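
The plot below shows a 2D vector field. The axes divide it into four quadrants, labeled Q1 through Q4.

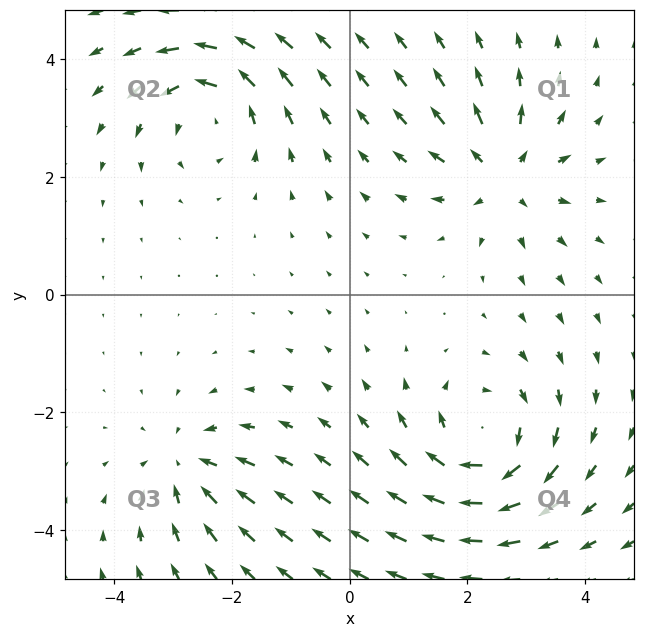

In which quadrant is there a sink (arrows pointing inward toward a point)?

Q3

The sink sits at approximately (-2.8, -2.9), which lies in quadrant Q3. The divergence there is about -3, negative as expected for a sink.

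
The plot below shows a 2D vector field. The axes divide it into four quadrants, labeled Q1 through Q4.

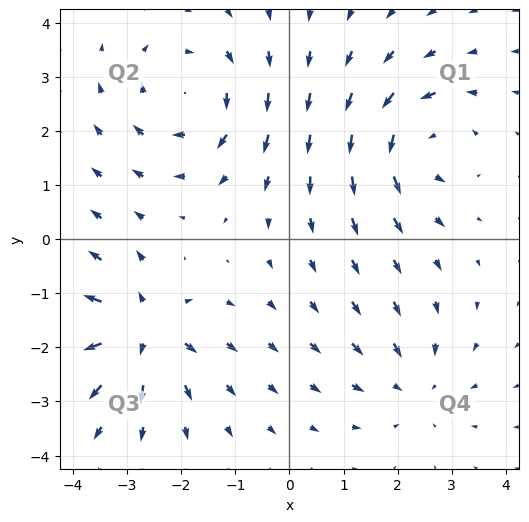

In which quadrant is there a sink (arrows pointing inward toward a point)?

Q4

The sink sits at approximately (2.3, -2.7), which lies in quadrant Q4. The divergence there is about -2, negative as expected for a sink.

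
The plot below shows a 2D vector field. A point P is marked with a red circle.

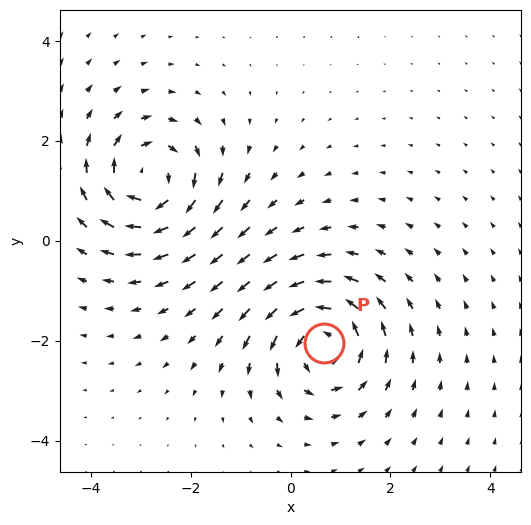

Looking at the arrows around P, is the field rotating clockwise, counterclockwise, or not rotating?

Near P at (0.7, -2.1) the arrows circulate counterclockwise. The curl (z-component) there is about +5; positive curl means counterclockwise rotation.

counterclockwise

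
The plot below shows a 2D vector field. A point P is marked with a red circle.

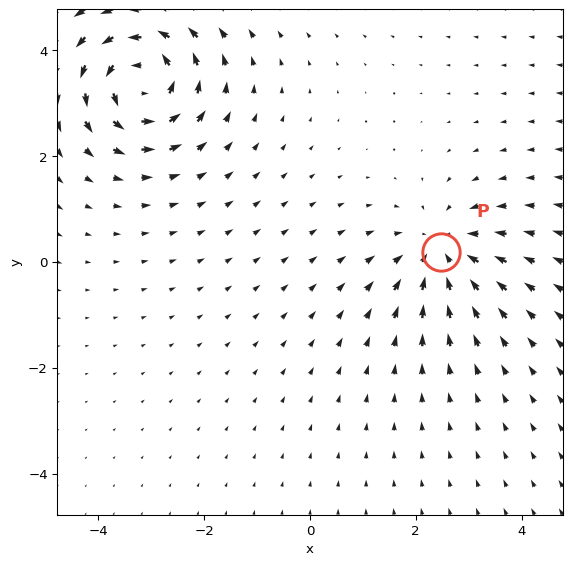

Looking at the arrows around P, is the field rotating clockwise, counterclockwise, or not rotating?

not rotating

Near P at (2.5, 0.2) the arrows show no circulation. The curl there is ≈0.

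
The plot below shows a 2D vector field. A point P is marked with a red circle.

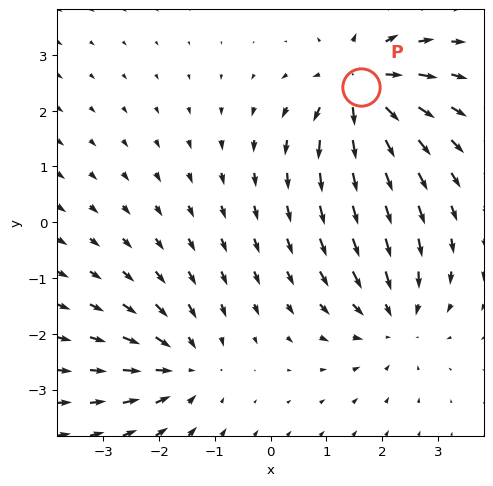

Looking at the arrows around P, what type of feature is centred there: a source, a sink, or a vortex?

At P (1.6, 2.4) the arrows spread outward. Divergence about +6, curl ≈0 — positive divergence with near-zero curl is a source.

source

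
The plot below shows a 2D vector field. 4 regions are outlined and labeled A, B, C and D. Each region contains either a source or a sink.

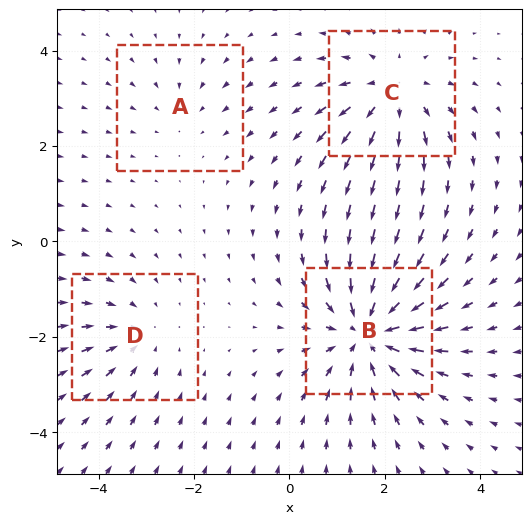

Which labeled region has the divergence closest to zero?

Divergence at each region's feature centre — A: about -2, B: about -6, C: about +4, D: about -3. Region A is closest to zero.

A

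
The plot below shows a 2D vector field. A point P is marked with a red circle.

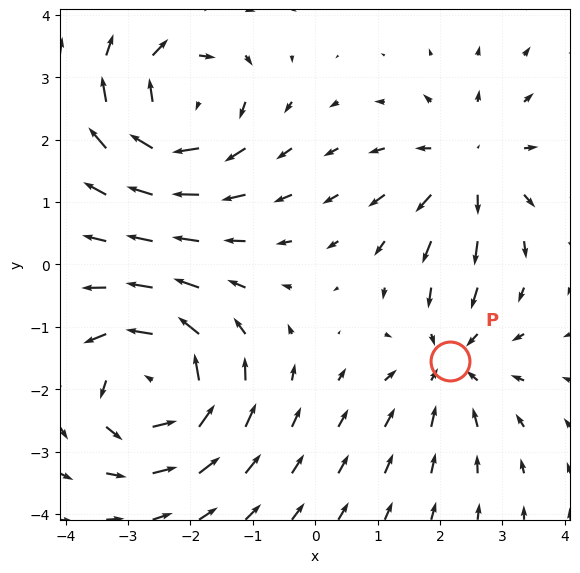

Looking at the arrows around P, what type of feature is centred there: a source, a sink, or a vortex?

At P (2.2, -1.5) the arrows converge inward. Divergence about -3, curl ≈0 — negative divergence with near-zero curl is a sink.

sink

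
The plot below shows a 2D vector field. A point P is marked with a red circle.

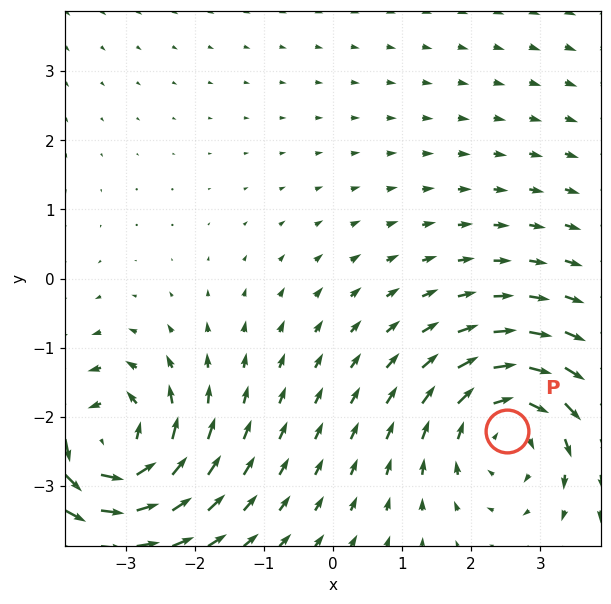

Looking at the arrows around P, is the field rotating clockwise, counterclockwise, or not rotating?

Near P at (2.5, -2.2) the arrows circulate clockwise. The curl (z-component) there is about -4; negative curl means clockwise rotation.

clockwise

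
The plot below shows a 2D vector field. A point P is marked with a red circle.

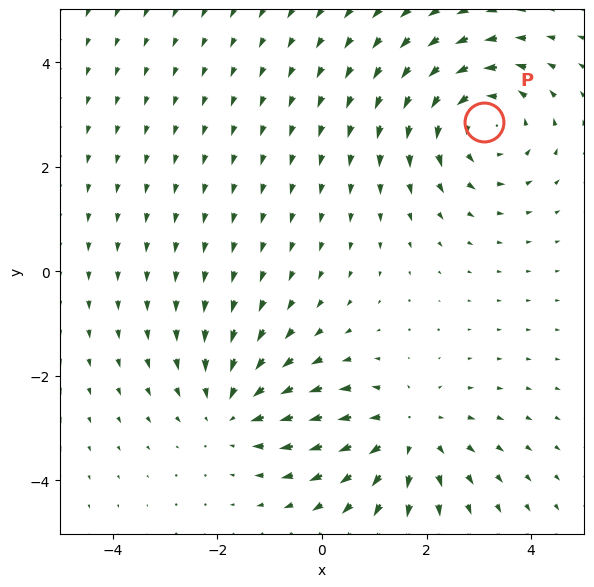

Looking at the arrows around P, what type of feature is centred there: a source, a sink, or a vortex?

vortex

At P (3.1, 2.9) the arrows circulate counterclockwise. Divergence ≈0, curl about +4 — near-zero divergence with nonzero curl is a vortex.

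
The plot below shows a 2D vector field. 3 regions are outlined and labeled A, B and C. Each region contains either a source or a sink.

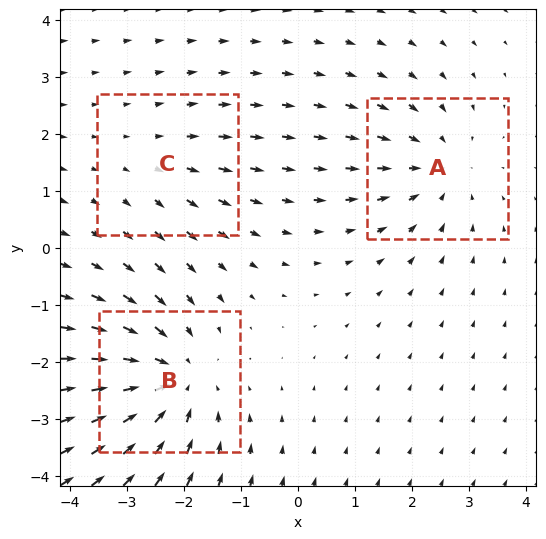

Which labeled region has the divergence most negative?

Divergence at each region's feature centre — A: about -3, B: about -4, C: about +2. Region B is most negative.

B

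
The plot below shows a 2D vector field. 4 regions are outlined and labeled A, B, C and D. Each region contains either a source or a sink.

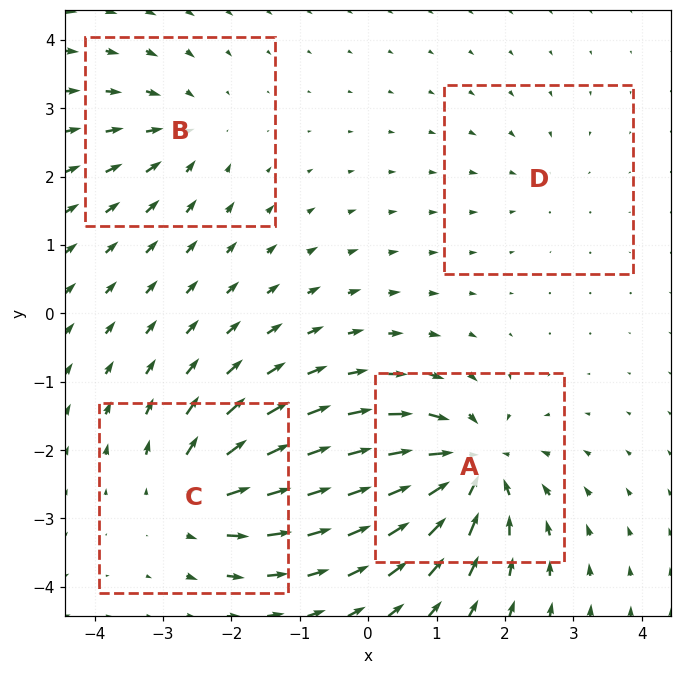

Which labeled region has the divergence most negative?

A

Divergence at each region's feature centre — A: about -8, B: about -4, C: about +5, D: about -2. Region A is most negative.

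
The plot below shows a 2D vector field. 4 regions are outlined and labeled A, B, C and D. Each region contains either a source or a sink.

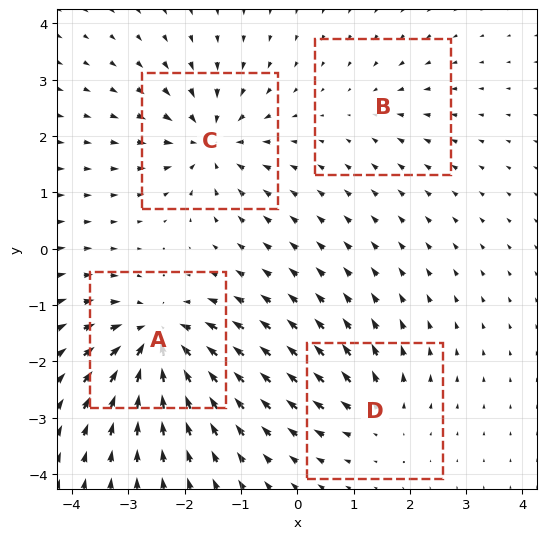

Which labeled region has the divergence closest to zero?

B

Divergence at each region's feature centre — A: about -8, B: about -3, C: about -7, D: about +4. Region B is closest to zero.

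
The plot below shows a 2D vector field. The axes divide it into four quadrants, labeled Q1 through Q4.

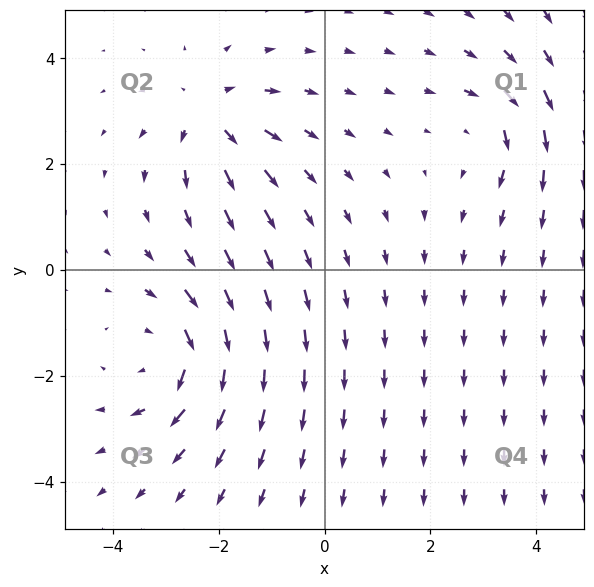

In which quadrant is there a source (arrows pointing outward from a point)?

Q2

The source sits at approximately (-2.2, 2.9), which lies in quadrant Q2. The divergence there is about +4, positive as expected for a source.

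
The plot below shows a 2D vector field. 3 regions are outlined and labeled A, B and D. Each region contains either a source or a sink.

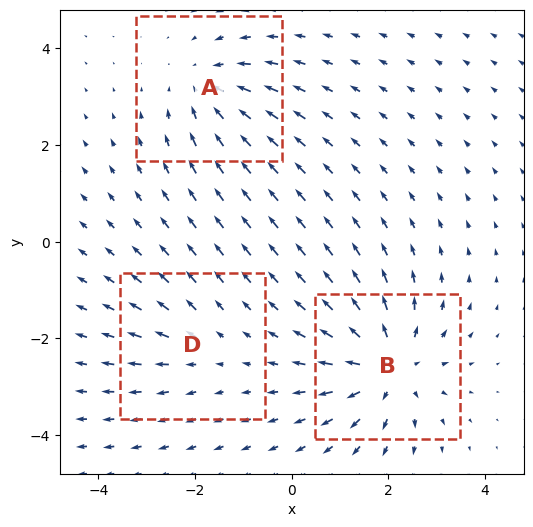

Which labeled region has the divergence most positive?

B

Divergence at each region's feature centre — A: about -3, B: about +4, D: about +2. Region B is most positive.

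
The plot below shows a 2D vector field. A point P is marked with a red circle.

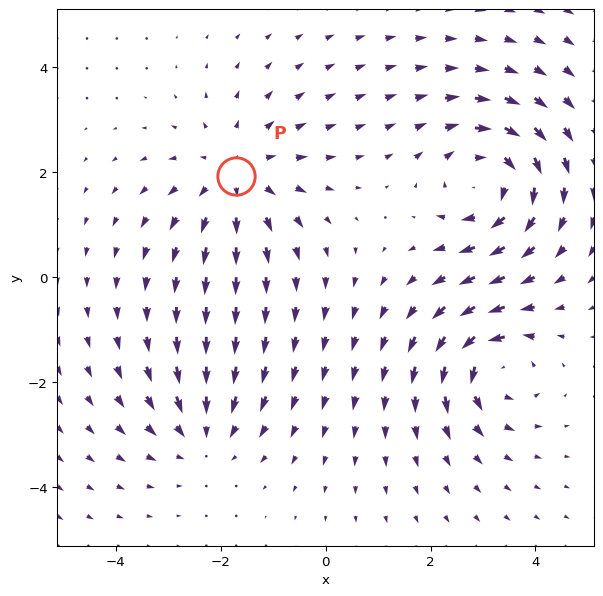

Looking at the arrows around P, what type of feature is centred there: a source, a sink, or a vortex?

source

At P (-1.7, 1.9) the arrows spread outward. Divergence about +3, curl ≈0 — positive divergence with near-zero curl is a source.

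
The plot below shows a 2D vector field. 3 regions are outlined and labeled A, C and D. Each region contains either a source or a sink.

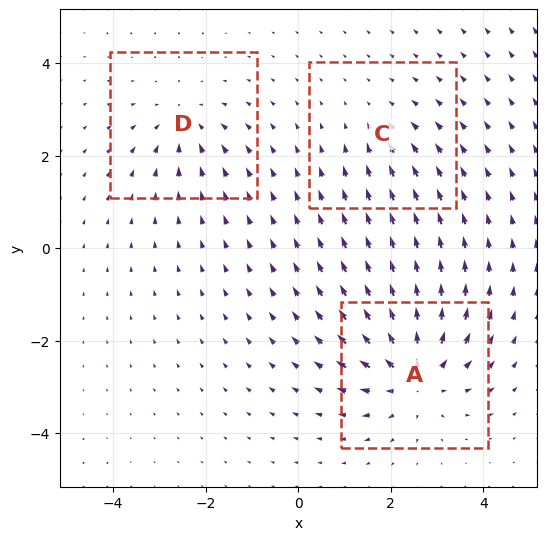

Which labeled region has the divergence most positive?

A

Divergence at each region's feature centre — A: about +5, C: about -2, D: about -3. Region A is most positive.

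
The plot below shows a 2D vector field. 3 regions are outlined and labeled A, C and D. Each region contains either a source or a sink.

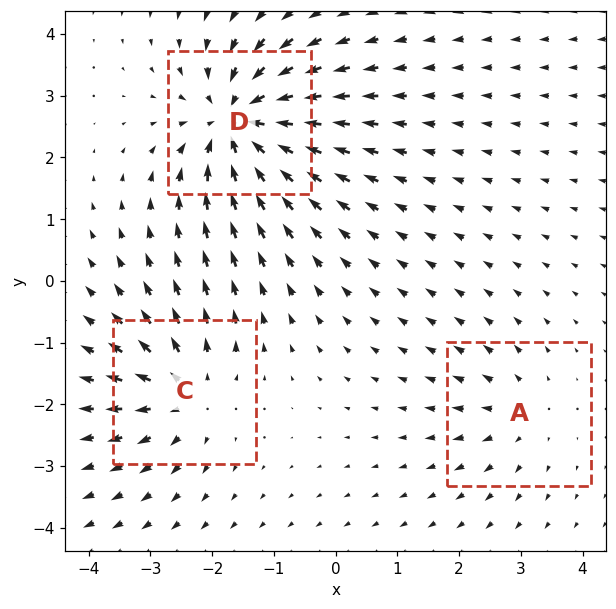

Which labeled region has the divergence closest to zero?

A

Divergence at each region's feature centre — A: about +2, C: about +4, D: about -6. Region A is closest to zero.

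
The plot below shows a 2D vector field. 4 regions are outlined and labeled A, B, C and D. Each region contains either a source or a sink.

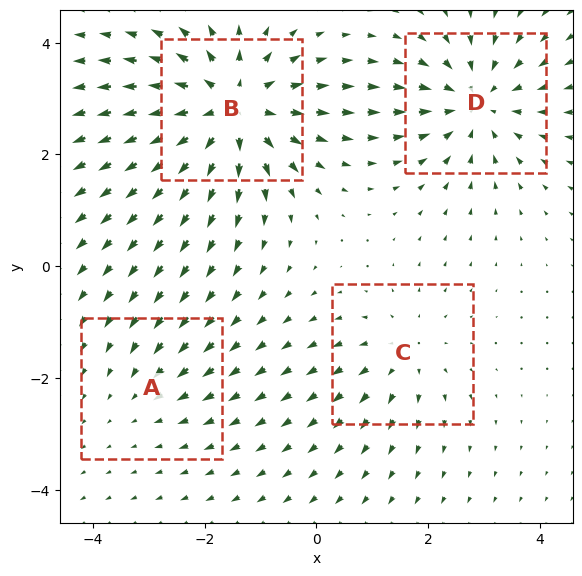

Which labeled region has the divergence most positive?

B

Divergence at each region's feature centre — A: about -2, B: about +7, C: about +3, D: about -5. Region B is most positive.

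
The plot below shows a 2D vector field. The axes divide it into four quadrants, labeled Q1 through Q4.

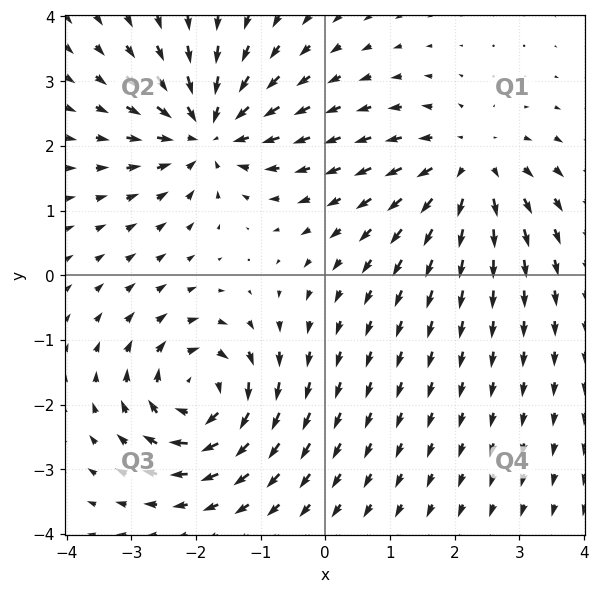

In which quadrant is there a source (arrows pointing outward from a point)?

Q1

The source sits at approximately (2.2, 1.7), which lies in quadrant Q1. The divergence there is about +4, positive as expected for a source.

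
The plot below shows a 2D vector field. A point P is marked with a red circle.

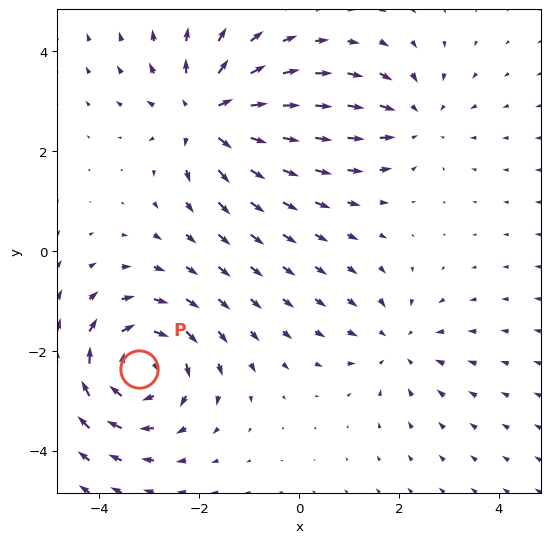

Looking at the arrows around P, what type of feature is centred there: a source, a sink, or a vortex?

At P (-3.2, -2.4) the arrows circulate clockwise. Divergence ≈0, curl about -4 — near-zero divergence with nonzero curl is a vortex.

vortex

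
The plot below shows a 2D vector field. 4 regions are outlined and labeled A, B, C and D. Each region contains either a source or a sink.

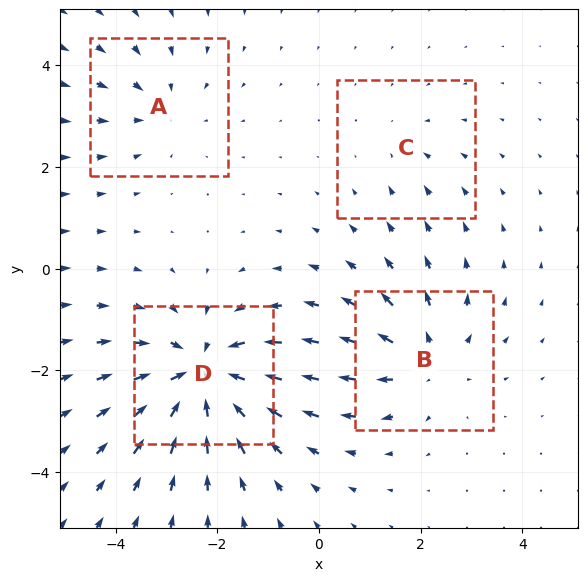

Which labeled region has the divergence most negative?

D

Divergence at each region's feature centre — A: about -3, B: about +4, C: about -2, D: about -6. Region D is most negative.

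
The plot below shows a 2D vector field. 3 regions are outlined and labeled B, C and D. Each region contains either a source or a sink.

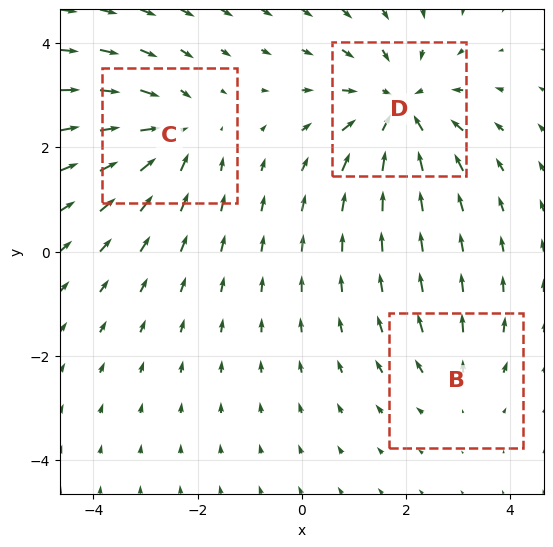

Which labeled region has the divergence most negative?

D

Divergence at each region's feature centre — B: about +2, C: about -3, D: about -4. Region D is most negative.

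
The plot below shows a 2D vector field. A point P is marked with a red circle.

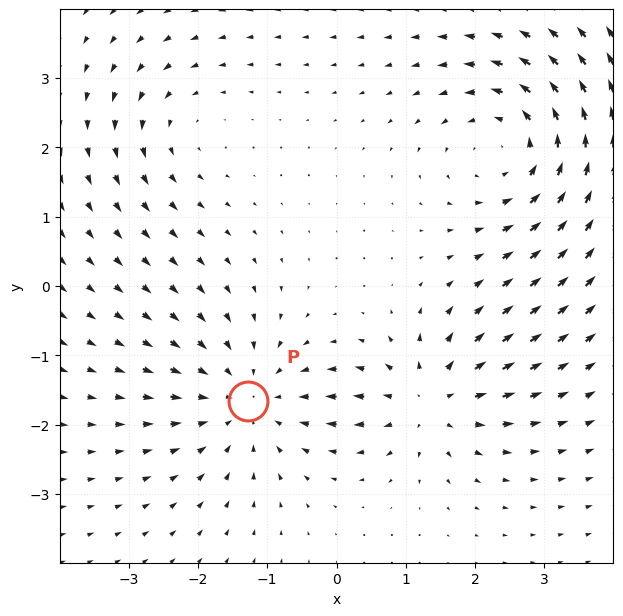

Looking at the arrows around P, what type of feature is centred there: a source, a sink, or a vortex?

At P (-1.3, -1.7) the arrows converge inward. Divergence about -3, curl ≈0 — negative divergence with near-zero curl is a sink.

sink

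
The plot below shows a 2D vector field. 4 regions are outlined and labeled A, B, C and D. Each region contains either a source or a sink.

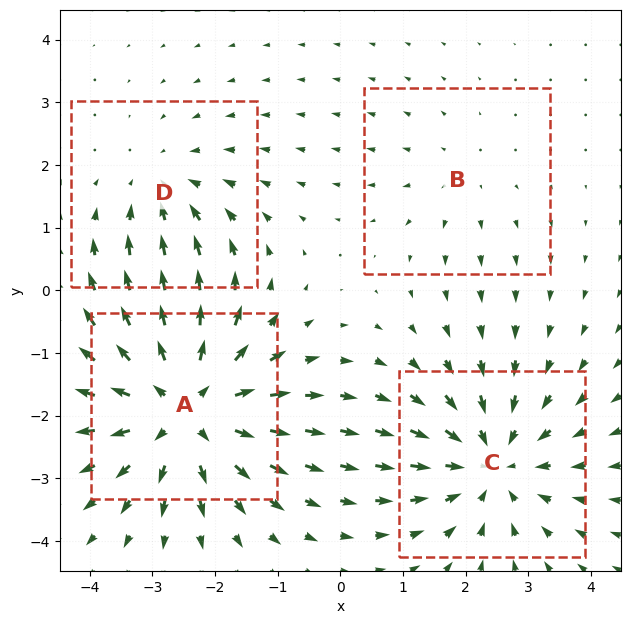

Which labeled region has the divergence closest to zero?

B

Divergence at each region's feature centre — A: about +6, B: about +2, C: about -4, D: about -3. Region B is closest to zero.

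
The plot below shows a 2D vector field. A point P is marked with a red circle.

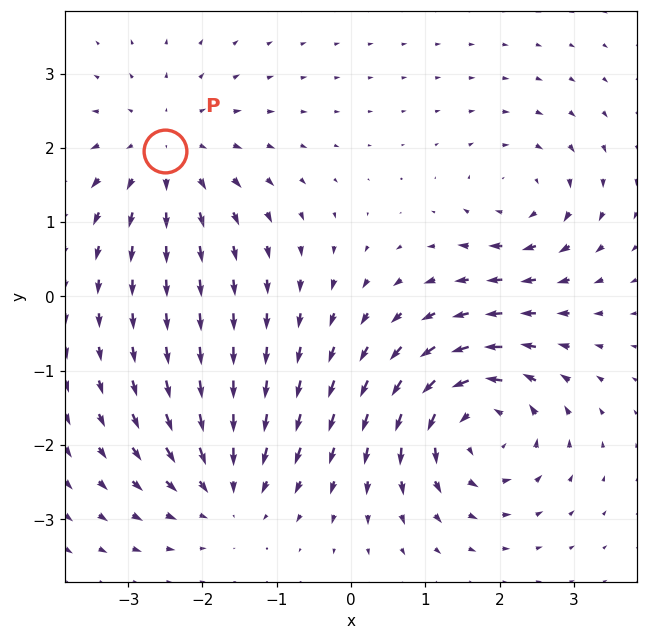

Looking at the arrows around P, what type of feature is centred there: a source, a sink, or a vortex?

source

At P (-2.5, 2.0) the arrows spread outward. Divergence about +4, curl ≈0 — positive divergence with near-zero curl is a source.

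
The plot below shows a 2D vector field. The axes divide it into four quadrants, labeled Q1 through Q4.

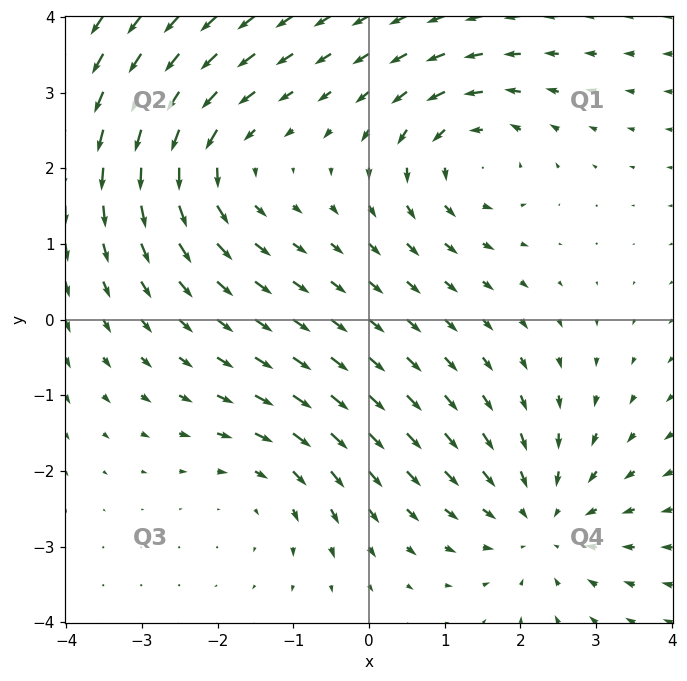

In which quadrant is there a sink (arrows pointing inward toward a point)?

The sink sits at approximately (2.3, -2.7), which lies in quadrant Q4. The divergence there is about -3, negative as expected for a sink.

Q4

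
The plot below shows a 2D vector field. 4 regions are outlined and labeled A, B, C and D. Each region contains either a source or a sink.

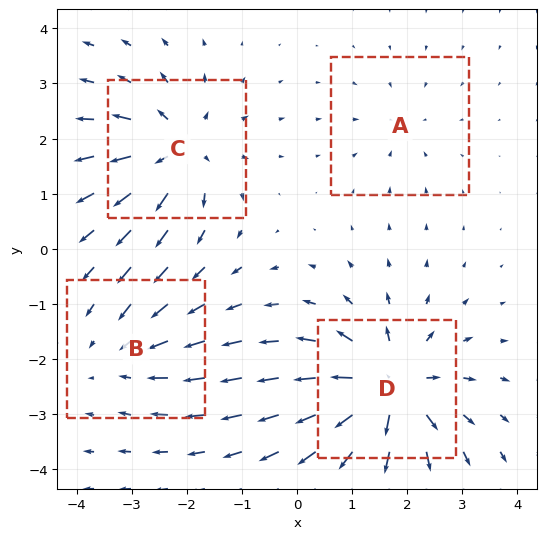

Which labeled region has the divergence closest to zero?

Divergence at each region's feature centre — A: about -2, B: about -4, C: about +6, D: about +8. Region A is closest to zero.

A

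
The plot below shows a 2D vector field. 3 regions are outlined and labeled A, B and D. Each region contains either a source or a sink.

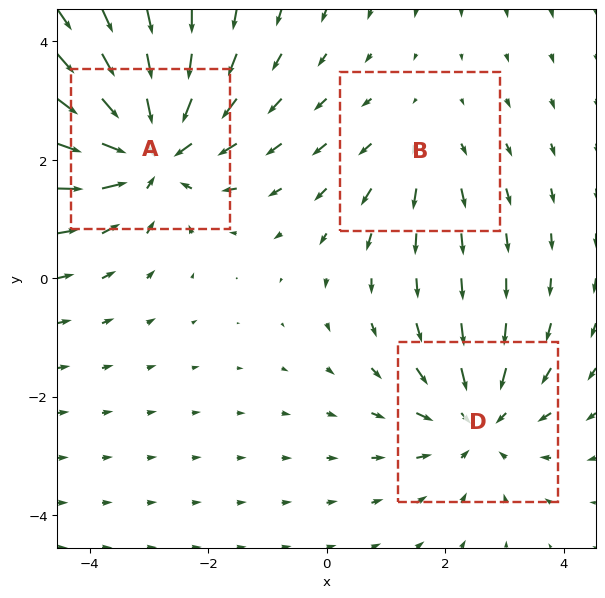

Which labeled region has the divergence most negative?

Divergence at each region's feature centre — A: about -4, B: about +2, D: about -3. Region A is most negative.

A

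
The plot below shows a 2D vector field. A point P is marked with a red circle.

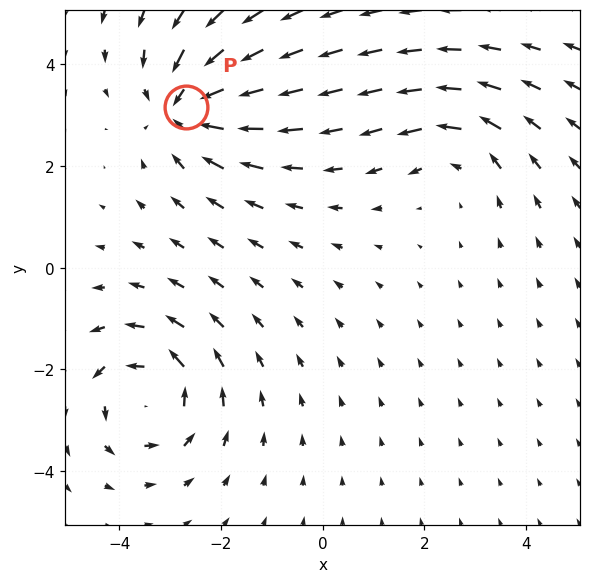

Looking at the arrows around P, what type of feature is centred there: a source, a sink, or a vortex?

At P (-2.7, 3.2) the arrows converge inward. Divergence about -5, curl ≈0 — negative divergence with near-zero curl is a sink.

sink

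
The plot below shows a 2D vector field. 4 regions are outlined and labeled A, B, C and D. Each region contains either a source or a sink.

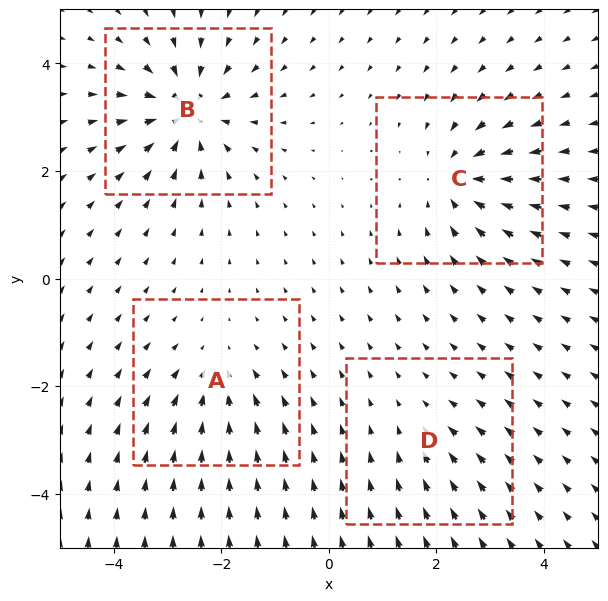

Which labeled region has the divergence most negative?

Divergence at each region's feature centre — A: about -4, B: about -7, C: about -6, D: about -2. Region B is most negative.

B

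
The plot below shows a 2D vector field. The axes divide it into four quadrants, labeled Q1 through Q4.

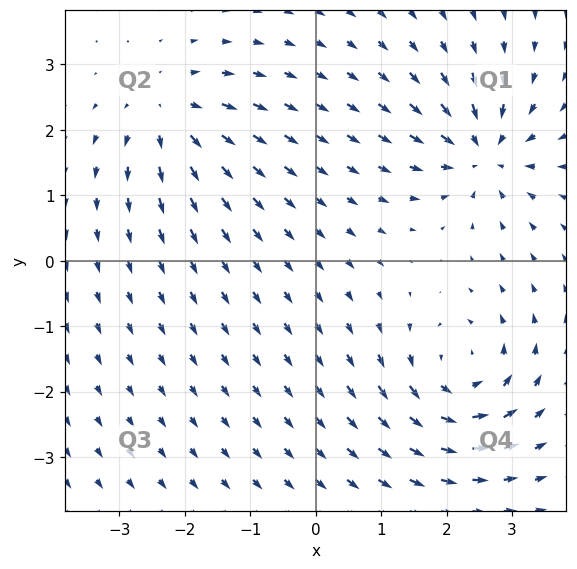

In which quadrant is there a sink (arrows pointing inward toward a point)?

Q1

The sink sits at approximately (2.6, 1.6), which lies in quadrant Q1. The divergence there is about -6, negative as expected for a sink.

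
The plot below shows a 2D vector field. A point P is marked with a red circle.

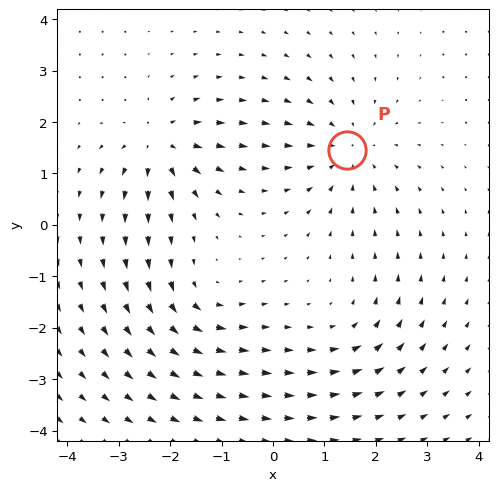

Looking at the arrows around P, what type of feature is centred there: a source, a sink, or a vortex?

At P (1.4, 1.5) the arrows converge inward. Divergence about -3, curl ≈0 — negative divergence with near-zero curl is a sink.

sink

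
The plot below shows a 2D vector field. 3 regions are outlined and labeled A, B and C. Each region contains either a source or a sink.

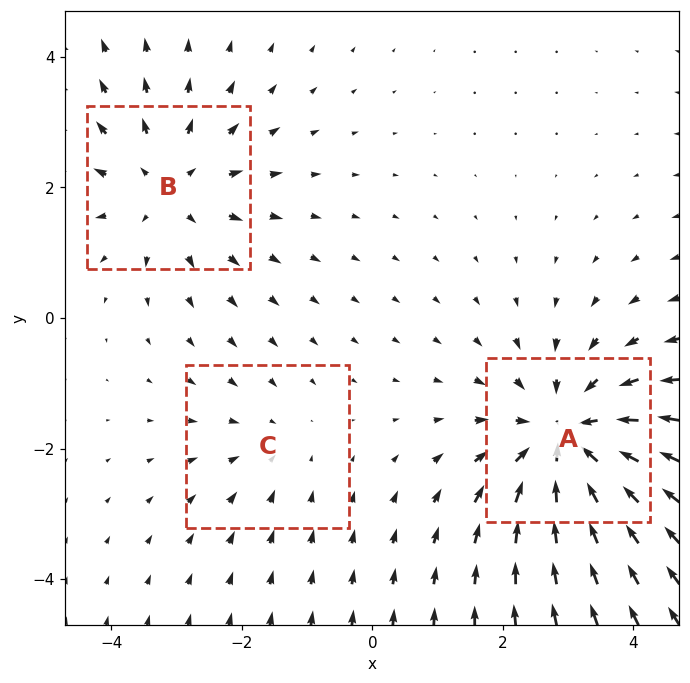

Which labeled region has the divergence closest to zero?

C

Divergence at each region's feature centre — A: about -5, B: about +3, C: about -2. Region C is closest to zero.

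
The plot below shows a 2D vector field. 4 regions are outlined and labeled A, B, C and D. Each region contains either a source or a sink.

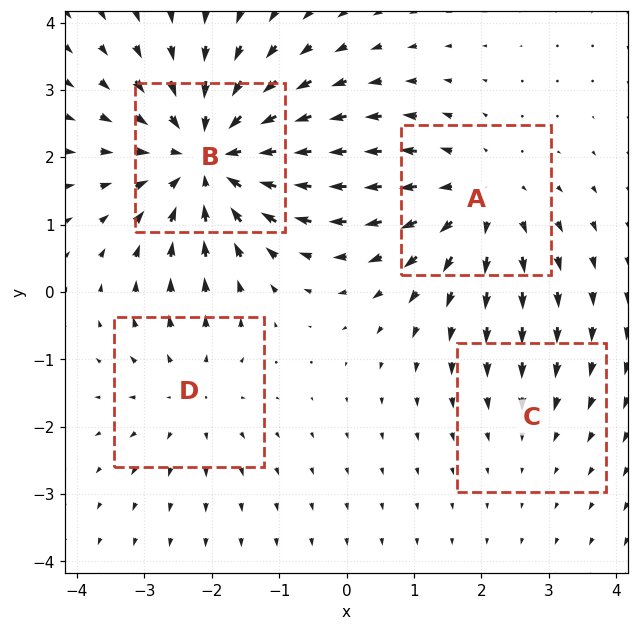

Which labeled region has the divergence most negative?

Divergence at each region's feature centre — A: about +4, B: about -6, C: about -2, D: about +3. Region B is most negative.

B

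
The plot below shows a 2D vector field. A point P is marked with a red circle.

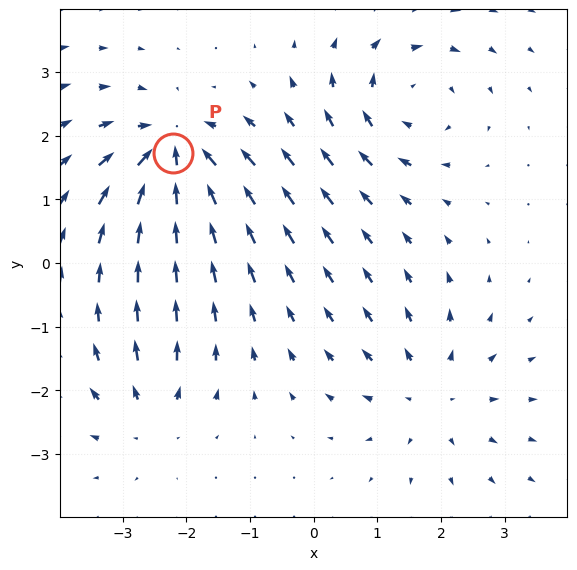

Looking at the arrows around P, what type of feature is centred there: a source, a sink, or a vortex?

sink

At P (-2.2, 1.7) the arrows converge inward. Divergence about -7, curl ≈0 — negative divergence with near-zero curl is a sink.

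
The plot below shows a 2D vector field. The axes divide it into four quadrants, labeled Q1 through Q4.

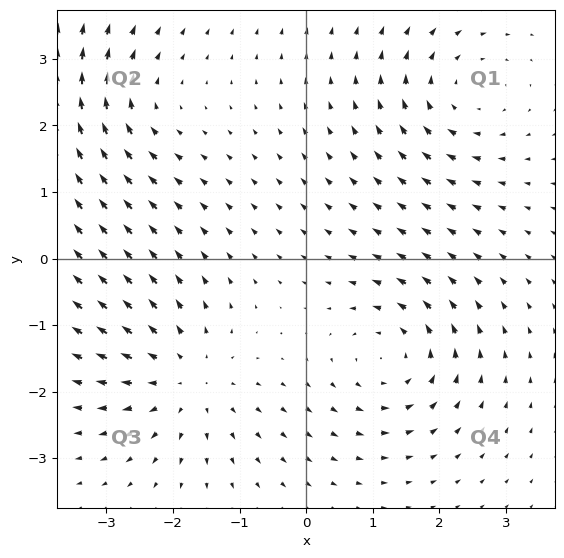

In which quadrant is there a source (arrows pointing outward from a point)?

The source sits at approximately (-1.8, -1.8), which lies in quadrant Q3. The divergence there is about +4, positive as expected for a source.

Q3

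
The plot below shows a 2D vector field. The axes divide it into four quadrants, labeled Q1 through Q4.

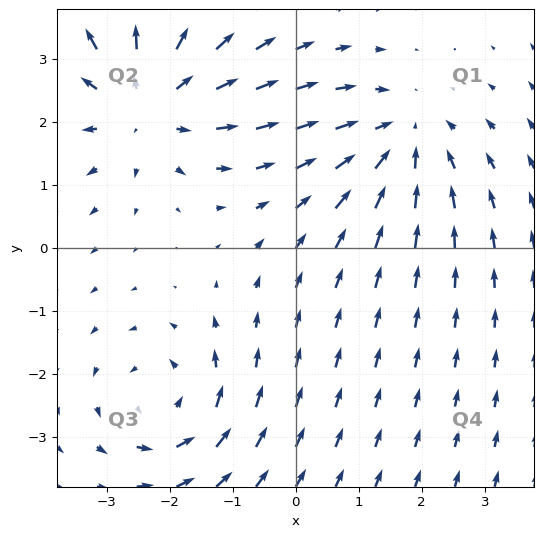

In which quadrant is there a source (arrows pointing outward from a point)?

The source sits at approximately (-2.4, 2.3), which lies in quadrant Q2. The divergence there is about +3, positive as expected for a source.

Q2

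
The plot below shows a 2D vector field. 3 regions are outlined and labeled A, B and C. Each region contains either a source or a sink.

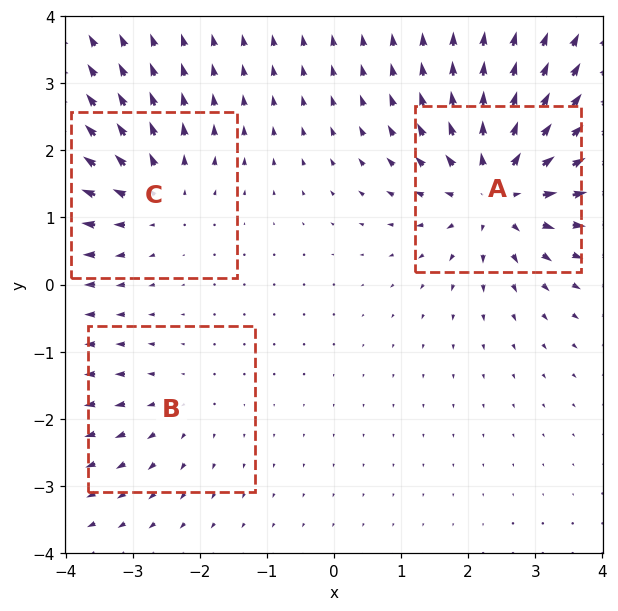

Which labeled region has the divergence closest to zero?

Divergence at each region's feature centre — A: about +6, B: about +2, C: about +4. Region B is closest to zero.

B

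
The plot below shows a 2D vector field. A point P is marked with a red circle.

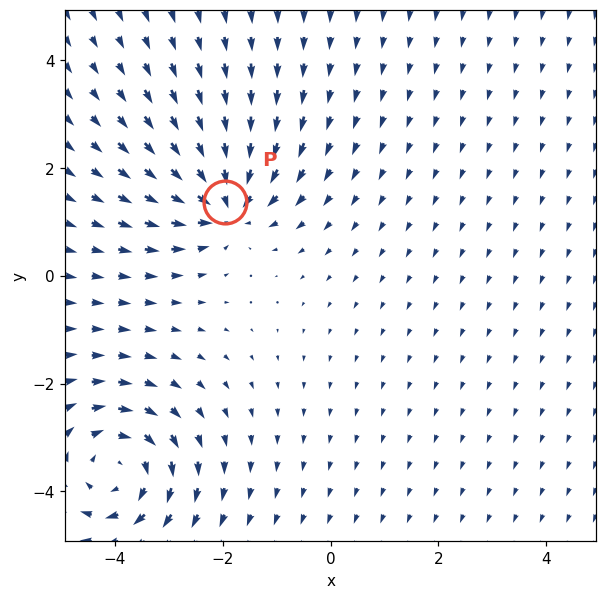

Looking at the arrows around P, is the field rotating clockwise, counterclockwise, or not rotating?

not rotating

Near P at (-2.0, 1.4) the arrows show no circulation. The curl there is ≈0.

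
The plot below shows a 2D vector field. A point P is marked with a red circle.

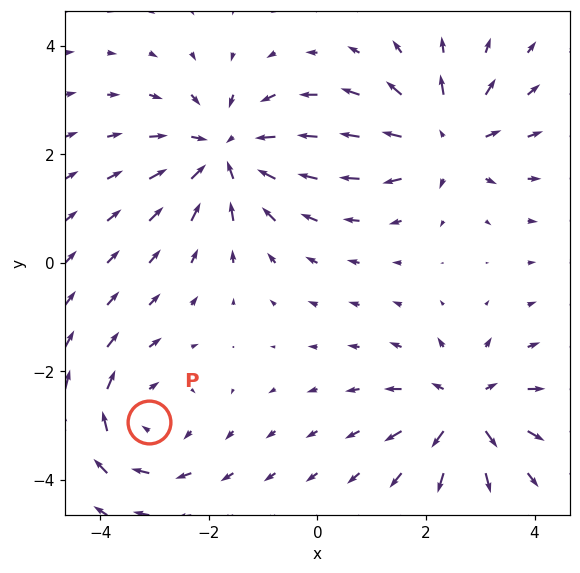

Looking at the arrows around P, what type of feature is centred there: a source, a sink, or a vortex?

vortex

At P (-3.1, -2.9) the arrows circulate clockwise. Divergence ≈0, curl about -4 — near-zero divergence with nonzero curl is a vortex.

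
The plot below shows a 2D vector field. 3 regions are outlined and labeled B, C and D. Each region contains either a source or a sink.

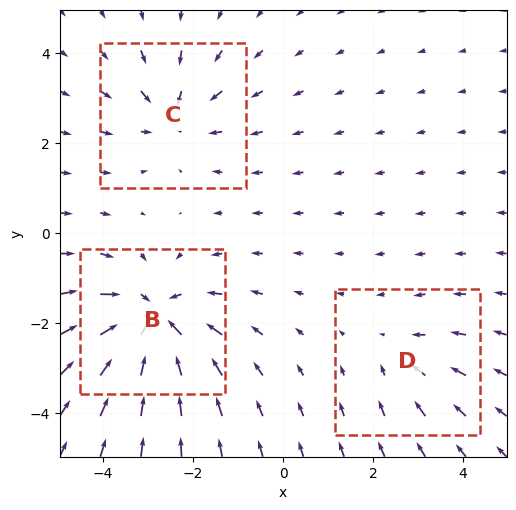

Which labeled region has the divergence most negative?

Divergence at each region's feature centre — B: about -5, C: about -3, D: about -2. Region B is most negative.

B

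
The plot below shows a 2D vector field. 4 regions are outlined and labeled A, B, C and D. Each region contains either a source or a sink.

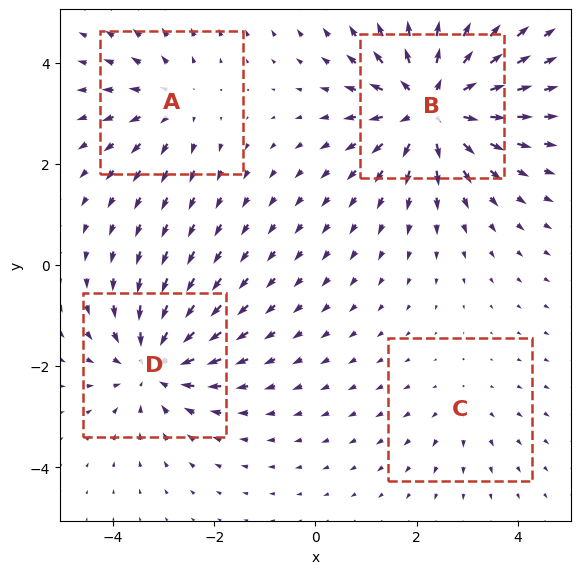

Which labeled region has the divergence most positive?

B

Divergence at each region's feature centre — A: about +3, B: about +6, C: about +2, D: about -5. Region B is most positive.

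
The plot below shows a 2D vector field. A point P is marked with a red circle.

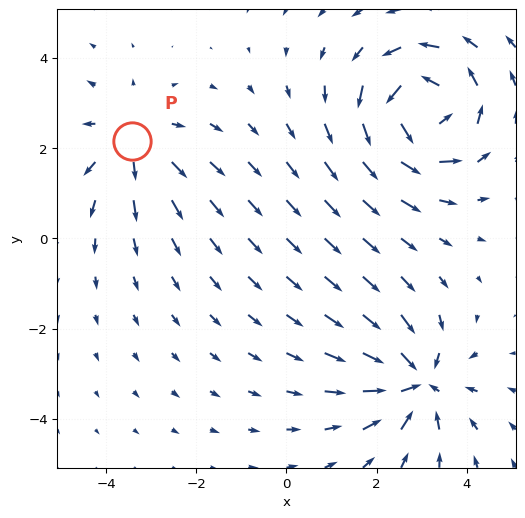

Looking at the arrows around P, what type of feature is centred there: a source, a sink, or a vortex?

At P (-3.4, 2.2) the arrows spread outward. Divergence about +3, curl ≈0 — positive divergence with near-zero curl is a source.

source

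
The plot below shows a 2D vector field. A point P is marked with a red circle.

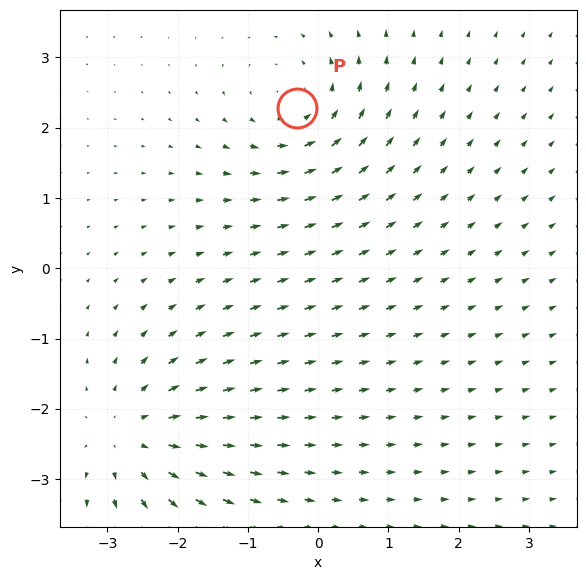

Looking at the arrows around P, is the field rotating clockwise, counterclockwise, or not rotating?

counterclockwise

Near P at (-0.3, 2.3) the arrows circulate counterclockwise. The curl (z-component) there is about +4; positive curl means counterclockwise rotation.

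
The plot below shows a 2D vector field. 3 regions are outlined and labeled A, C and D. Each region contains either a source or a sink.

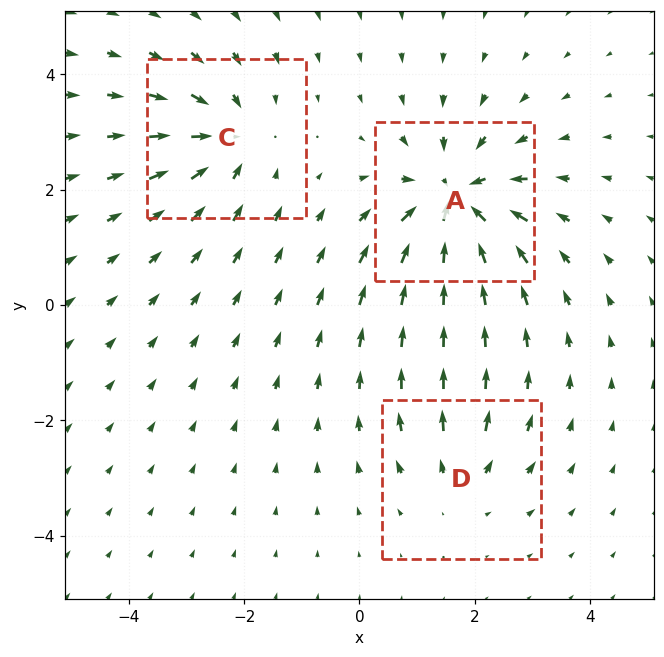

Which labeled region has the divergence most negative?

Divergence at each region's feature centre — A: about -5, C: about -3, D: about +2. Region A is most negative.

A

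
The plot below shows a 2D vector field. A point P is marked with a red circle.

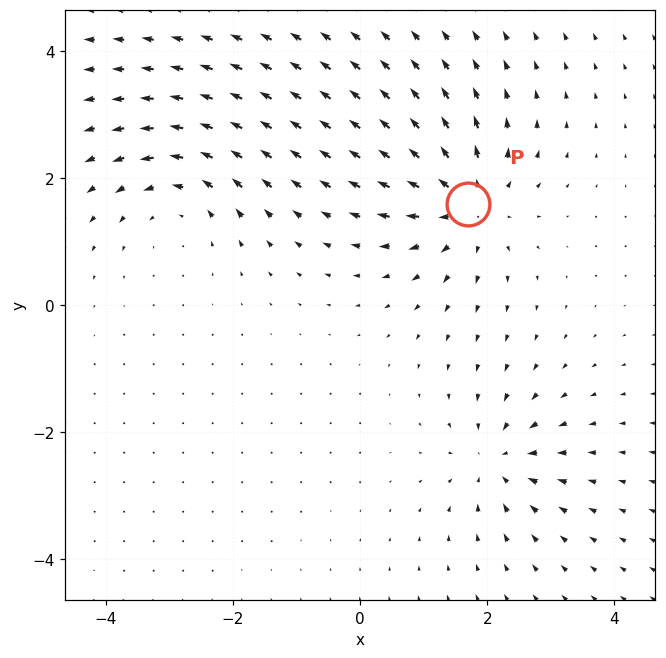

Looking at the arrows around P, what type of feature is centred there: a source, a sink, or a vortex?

At P (1.7, 1.6) the arrows spread outward. Divergence about +5, curl ≈0 — positive divergence with near-zero curl is a source.

source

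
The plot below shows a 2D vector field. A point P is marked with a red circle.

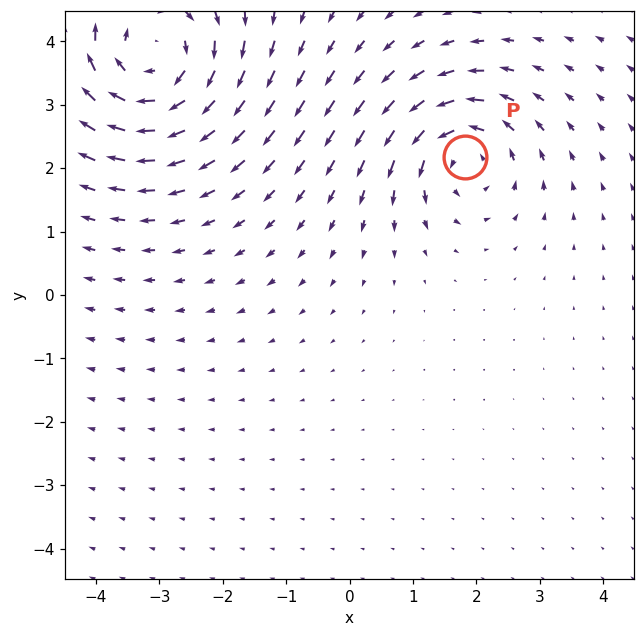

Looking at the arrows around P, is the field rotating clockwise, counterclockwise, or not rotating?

Near P at (1.8, 2.2) the arrows circulate counterclockwise. The curl (z-component) there is about +4; positive curl means counterclockwise rotation.

counterclockwise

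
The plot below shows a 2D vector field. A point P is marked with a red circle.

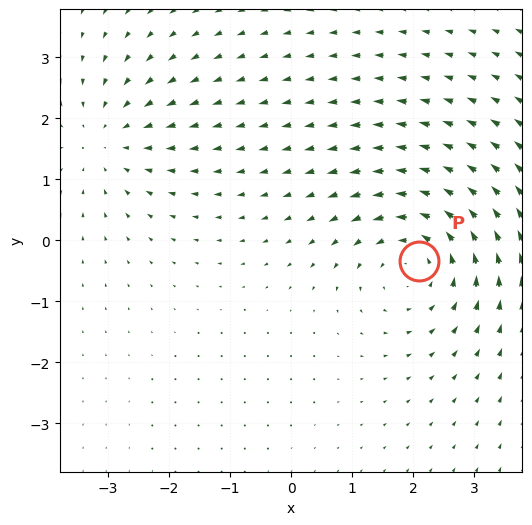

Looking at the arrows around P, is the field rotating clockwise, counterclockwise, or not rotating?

Near P at (2.1, -0.3) the arrows circulate counterclockwise. The curl (z-component) there is about +3; positive curl means counterclockwise rotation.

counterclockwise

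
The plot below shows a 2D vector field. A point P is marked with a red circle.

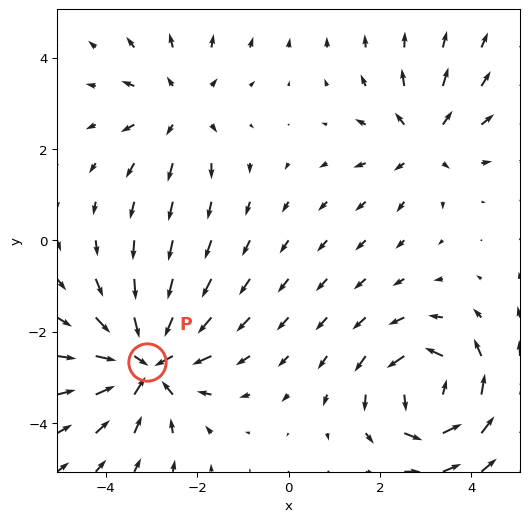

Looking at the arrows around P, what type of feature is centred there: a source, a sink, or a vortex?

sink

At P (-3.1, -2.7) the arrows converge inward. Divergence about -5, curl ≈0 — negative divergence with near-zero curl is a sink.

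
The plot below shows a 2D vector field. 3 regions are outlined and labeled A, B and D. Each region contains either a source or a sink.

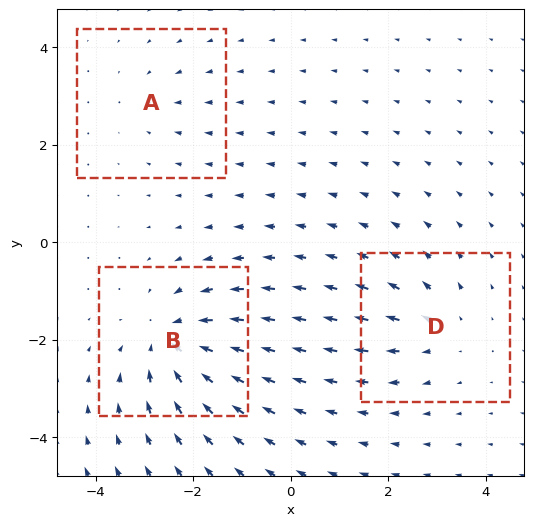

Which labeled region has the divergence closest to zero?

A

Divergence at each region's feature centre — A: about -2, B: about -5, D: about +3. Region A is closest to zero.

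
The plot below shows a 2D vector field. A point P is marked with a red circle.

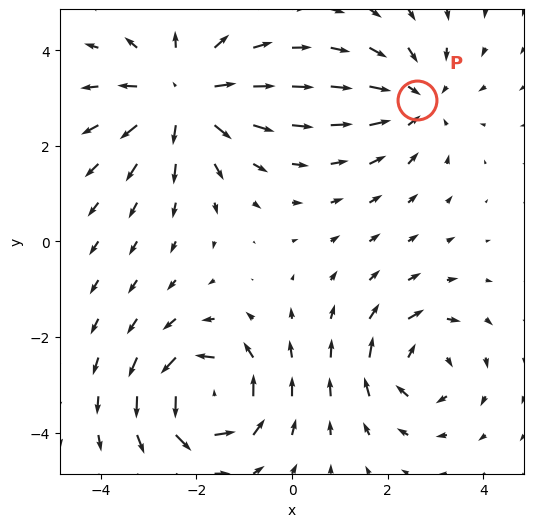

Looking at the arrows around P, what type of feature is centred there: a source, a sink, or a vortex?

sink

At P (2.6, 3.0) the arrows converge inward. Divergence about -3, curl ≈0 — negative divergence with near-zero curl is a sink.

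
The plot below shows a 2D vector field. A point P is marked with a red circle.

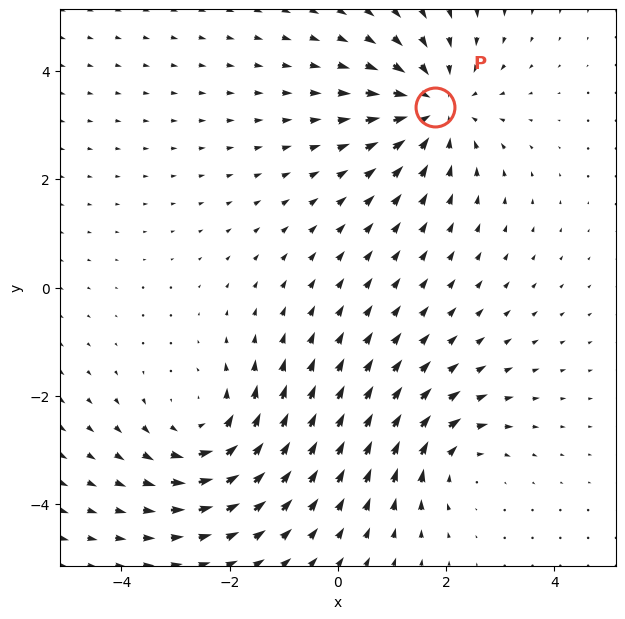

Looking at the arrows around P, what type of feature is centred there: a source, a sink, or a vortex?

sink

At P (1.8, 3.3) the arrows converge inward. Divergence about -4, curl ≈0 — negative divergence with near-zero curl is a sink.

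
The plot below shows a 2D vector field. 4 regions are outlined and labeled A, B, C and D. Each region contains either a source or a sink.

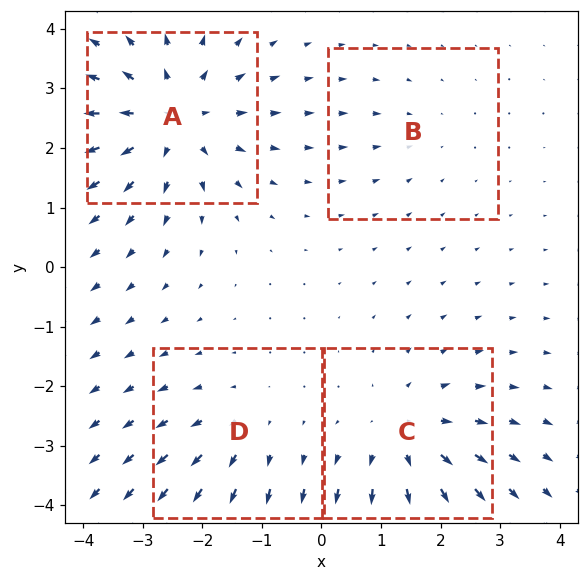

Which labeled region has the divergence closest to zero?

Divergence at each region's feature centre — A: about +6, B: about -2, C: about +5, D: about +3. Region B is closest to zero.

B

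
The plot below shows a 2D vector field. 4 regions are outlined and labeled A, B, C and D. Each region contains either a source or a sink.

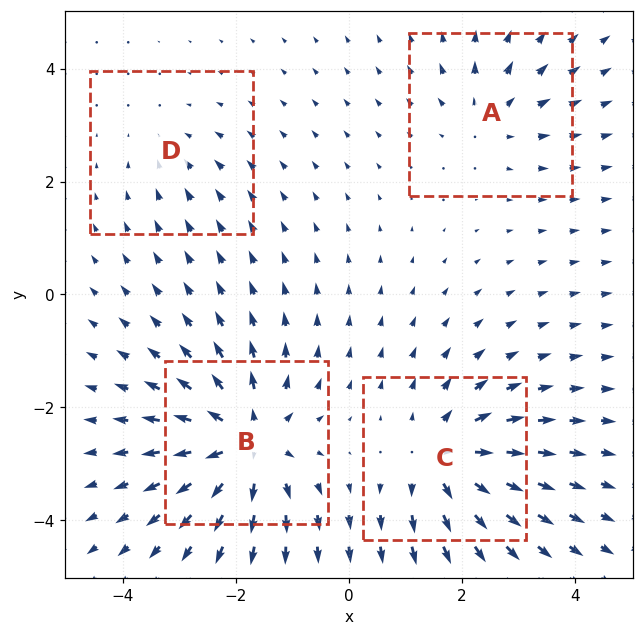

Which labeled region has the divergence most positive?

Divergence at each region's feature centre — A: about +4, B: about +7, C: about +6, D: about -2. Region B is most positive.

B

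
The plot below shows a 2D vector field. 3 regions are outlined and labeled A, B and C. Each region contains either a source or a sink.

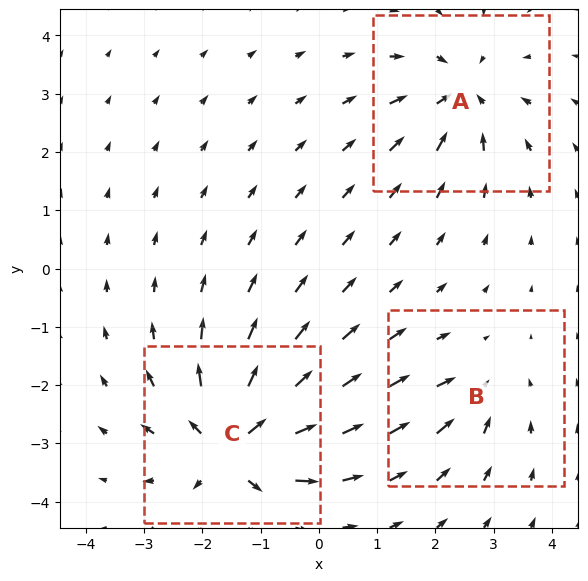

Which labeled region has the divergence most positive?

Divergence at each region's feature centre — A: about -4, B: about -2, C: about +6. Region C is most positive.

C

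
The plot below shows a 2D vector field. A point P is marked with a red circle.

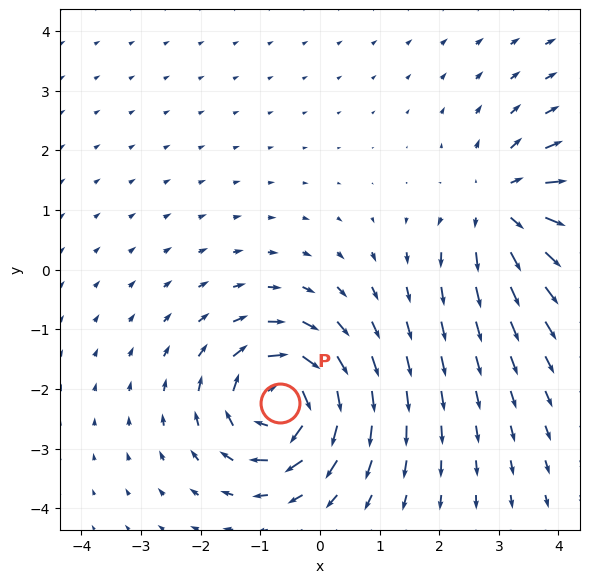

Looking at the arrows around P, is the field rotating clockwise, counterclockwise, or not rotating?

clockwise

Near P at (-0.7, -2.2) the arrows circulate clockwise. The curl (z-component) there is about -7; negative curl means clockwise rotation.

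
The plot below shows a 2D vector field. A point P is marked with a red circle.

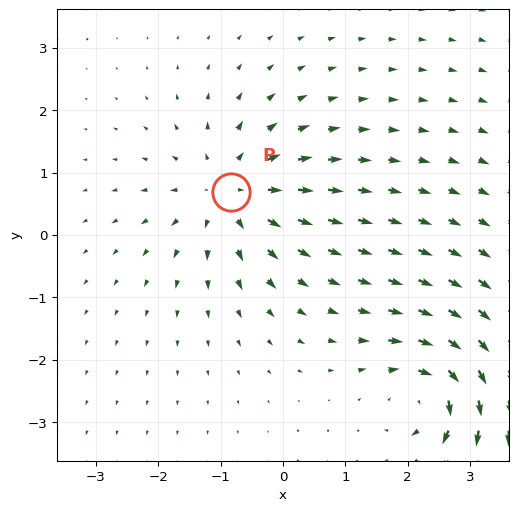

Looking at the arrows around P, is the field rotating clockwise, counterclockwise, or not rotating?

not rotating

Near P at (-0.8, 0.7) the arrows show no circulation. The curl there is ≈0.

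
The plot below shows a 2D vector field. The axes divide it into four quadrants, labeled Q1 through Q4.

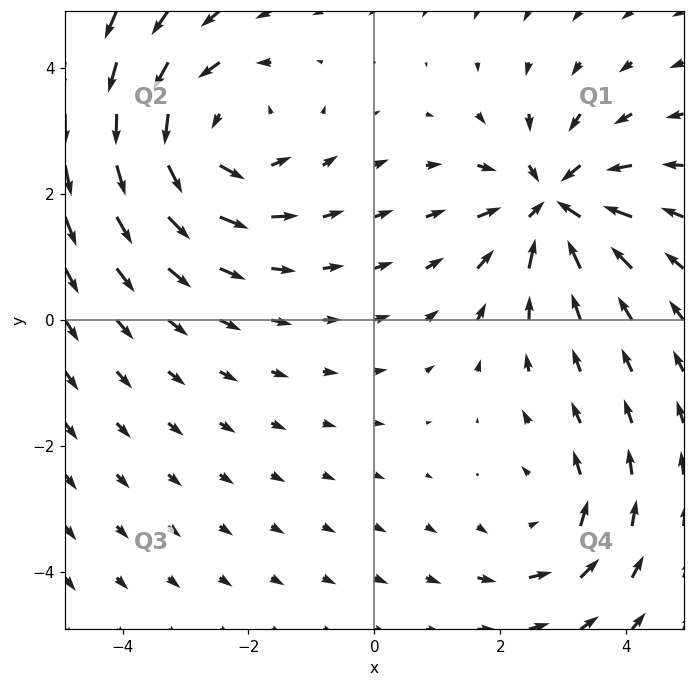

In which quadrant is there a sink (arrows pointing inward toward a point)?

The sink sits at approximately (2.8, 1.9), which lies in quadrant Q1. The divergence there is about -5, negative as expected for a sink.

Q1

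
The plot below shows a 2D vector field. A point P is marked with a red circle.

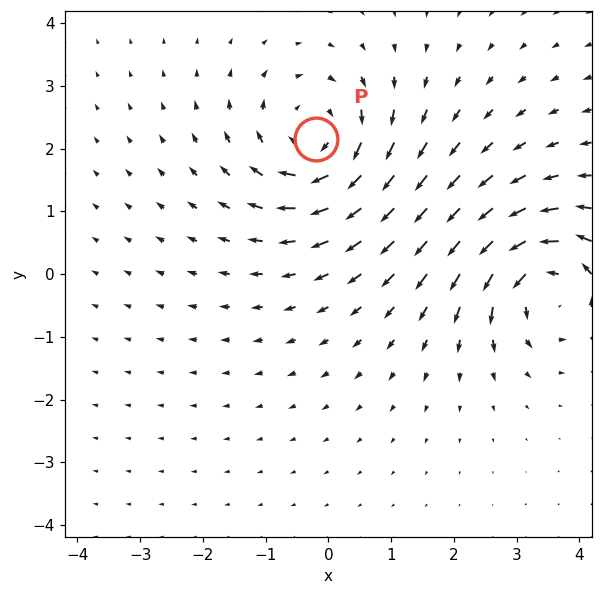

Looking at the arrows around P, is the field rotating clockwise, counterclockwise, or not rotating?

clockwise

Near P at (-0.2, 2.1) the arrows circulate clockwise. The curl (z-component) there is about -4; negative curl means clockwise rotation.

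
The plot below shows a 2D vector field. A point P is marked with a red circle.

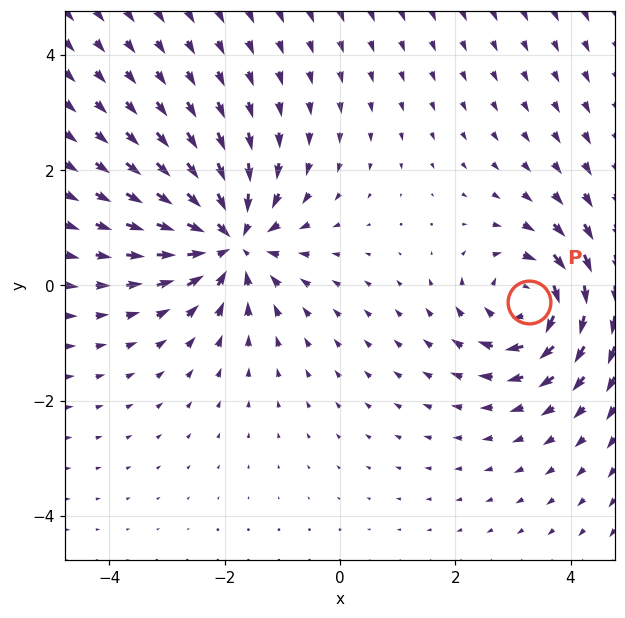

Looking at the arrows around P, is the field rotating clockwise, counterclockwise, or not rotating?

Near P at (3.3, -0.3) the arrows circulate clockwise. The curl (z-component) there is about -6; negative curl means clockwise rotation.

clockwise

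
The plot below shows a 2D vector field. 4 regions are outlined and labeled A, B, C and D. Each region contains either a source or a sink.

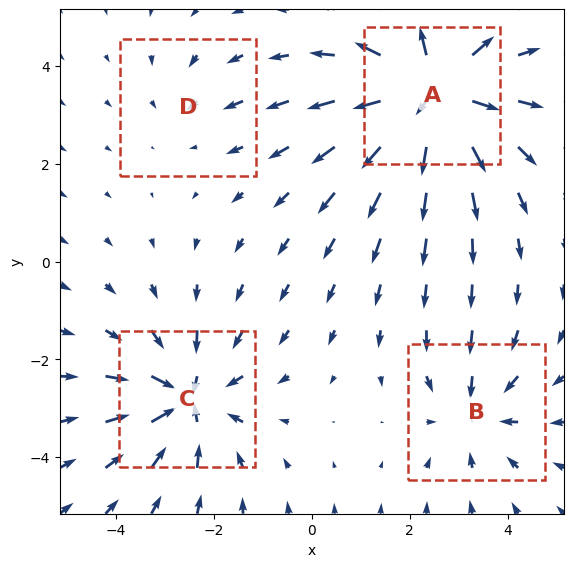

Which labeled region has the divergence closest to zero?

D

Divergence at each region's feature centre — A: about +7, B: about -4, C: about -5, D: about -2. Region D is closest to zero.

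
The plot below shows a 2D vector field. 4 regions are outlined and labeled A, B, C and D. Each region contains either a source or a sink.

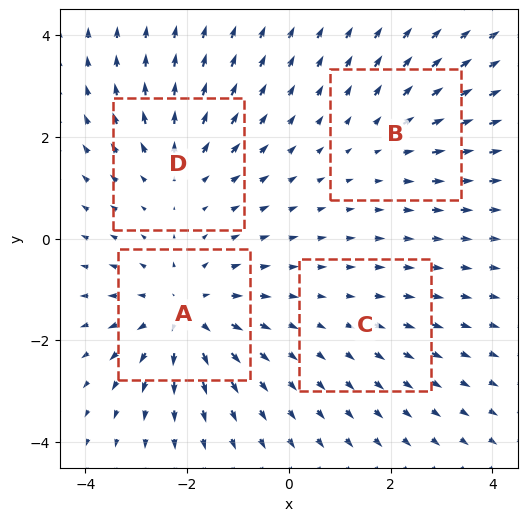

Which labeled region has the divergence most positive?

A

Divergence at each region's feature centre — A: about +6, B: about +3, C: about +2, D: about +4. Region A is most positive.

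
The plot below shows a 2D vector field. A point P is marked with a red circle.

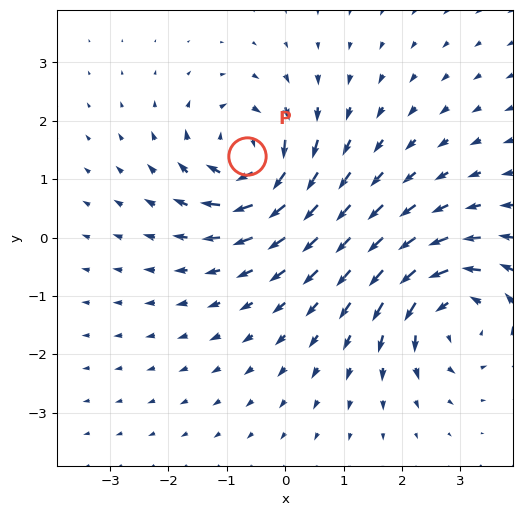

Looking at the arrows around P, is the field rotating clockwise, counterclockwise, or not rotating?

clockwise

Near P at (-0.7, 1.4) the arrows circulate clockwise. The curl (z-component) there is about -7; negative curl means clockwise rotation.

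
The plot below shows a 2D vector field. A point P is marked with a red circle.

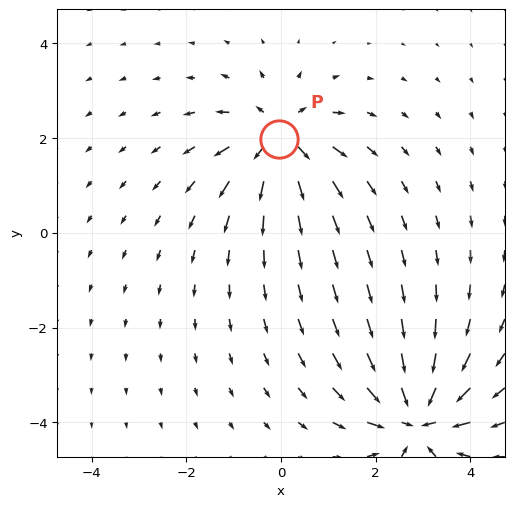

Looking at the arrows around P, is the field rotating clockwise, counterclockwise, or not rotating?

not rotating

Near P at (-0.0, 2.0) the arrows show no circulation. The curl there is ≈0.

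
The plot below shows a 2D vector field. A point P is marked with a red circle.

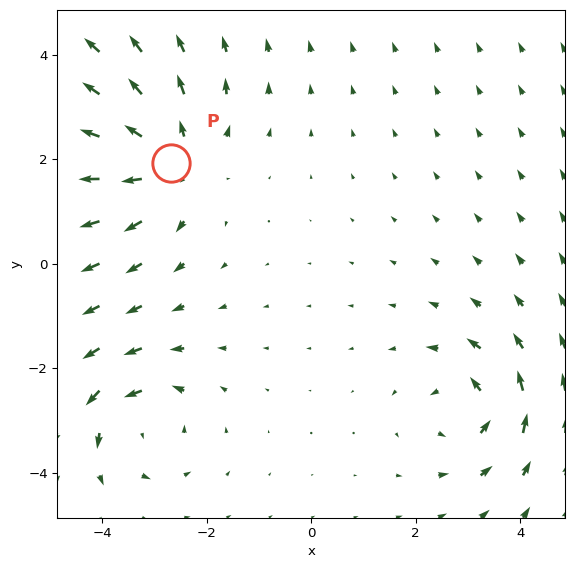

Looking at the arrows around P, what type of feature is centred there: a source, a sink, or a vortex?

source

At P (-2.7, 1.9) the arrows spread outward. Divergence about +4, curl ≈0 — positive divergence with near-zero curl is a source.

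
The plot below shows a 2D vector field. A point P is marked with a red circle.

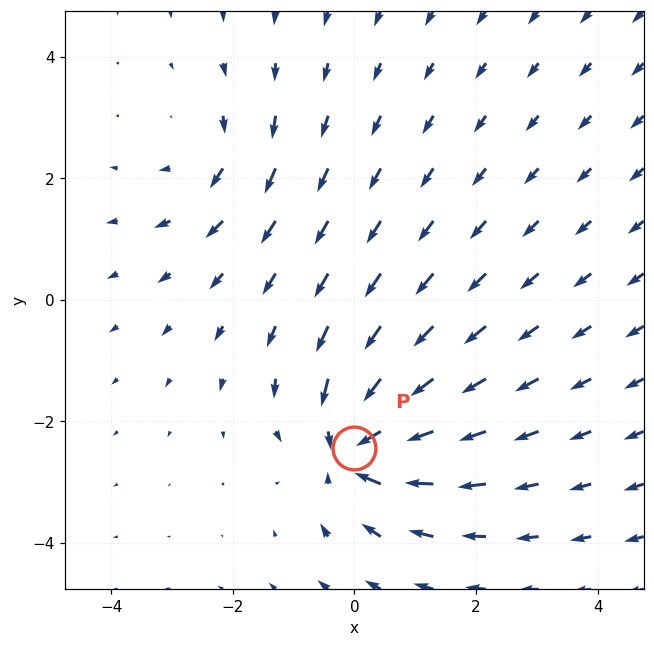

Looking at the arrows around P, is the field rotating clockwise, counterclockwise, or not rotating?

Near P at (-0.0, -2.4) the arrows show no circulation. The curl there is ≈0.

not rotating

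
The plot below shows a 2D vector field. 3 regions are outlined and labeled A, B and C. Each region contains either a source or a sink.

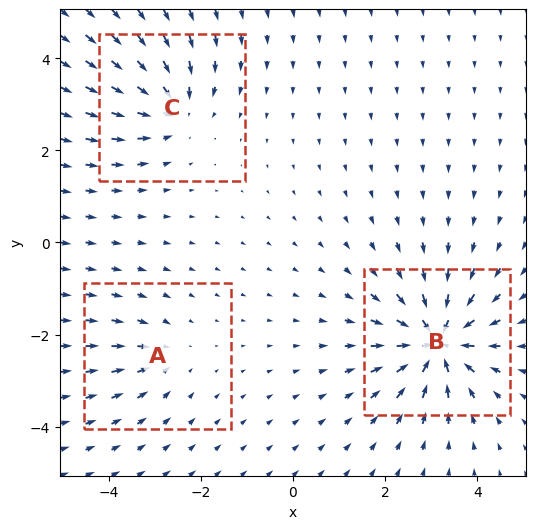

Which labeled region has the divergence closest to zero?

Divergence at each region's feature centre — A: about -2, B: about -7, C: about -4. Region A is closest to zero.

A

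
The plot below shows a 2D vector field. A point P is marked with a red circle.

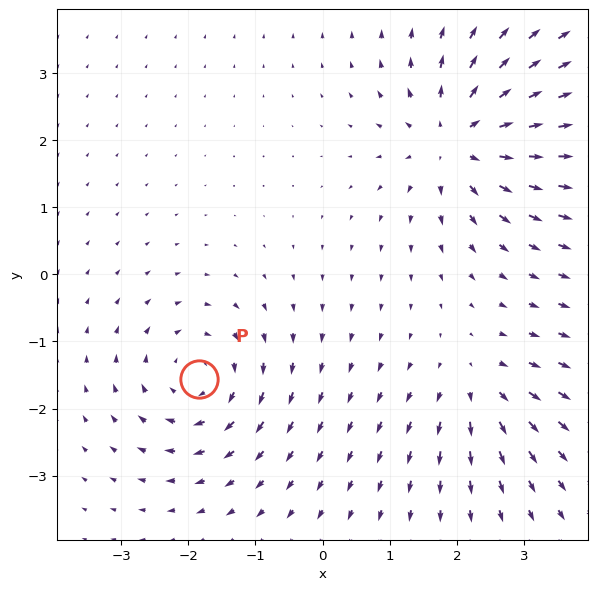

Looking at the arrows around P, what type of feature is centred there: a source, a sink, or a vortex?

vortex

At P (-1.8, -1.6) the arrows circulate clockwise. Divergence ≈0, curl about -5 — near-zero divergence with nonzero curl is a vortex.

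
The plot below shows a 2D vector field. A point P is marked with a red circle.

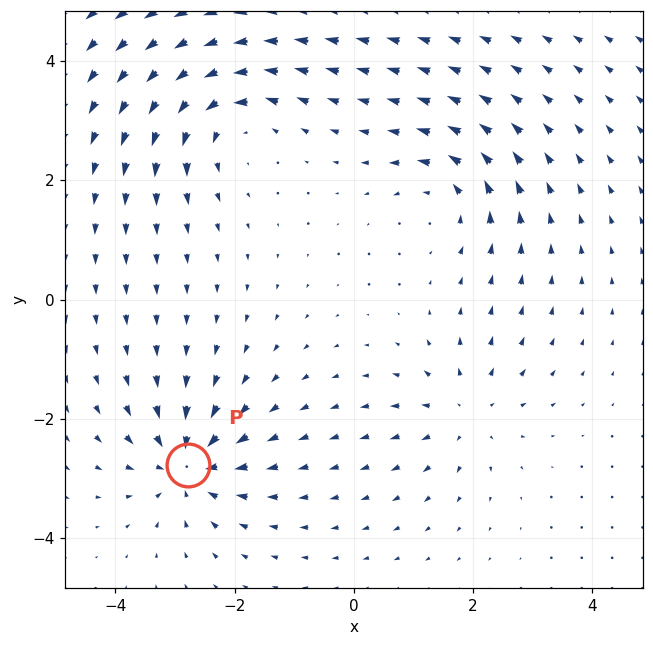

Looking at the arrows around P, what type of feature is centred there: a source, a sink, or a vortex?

At P (-2.8, -2.8) the arrows converge inward. Divergence about -5, curl ≈0 — negative divergence with near-zero curl is a sink.

sink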